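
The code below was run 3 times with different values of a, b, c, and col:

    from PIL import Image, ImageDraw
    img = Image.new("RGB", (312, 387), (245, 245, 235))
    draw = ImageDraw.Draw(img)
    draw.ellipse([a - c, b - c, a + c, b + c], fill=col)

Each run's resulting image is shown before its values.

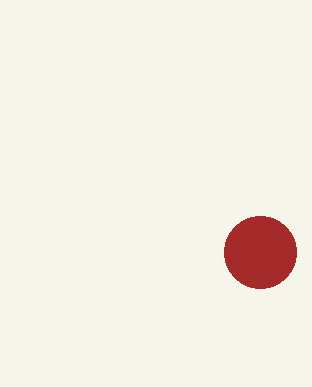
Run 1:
a = 260, b = 252, c = 36, col = 'brown'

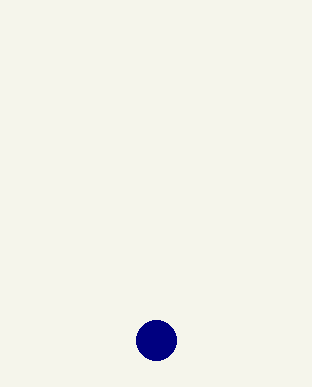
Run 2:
a = 156, b = 340, c = 20, col = 'navy'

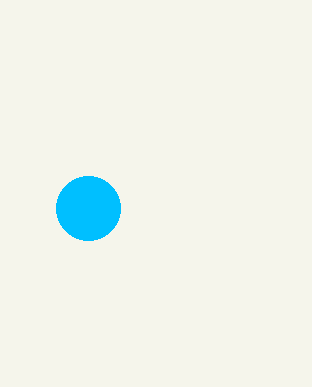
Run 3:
a = 88
b = 208
c = 32
col = 'deepskyblue'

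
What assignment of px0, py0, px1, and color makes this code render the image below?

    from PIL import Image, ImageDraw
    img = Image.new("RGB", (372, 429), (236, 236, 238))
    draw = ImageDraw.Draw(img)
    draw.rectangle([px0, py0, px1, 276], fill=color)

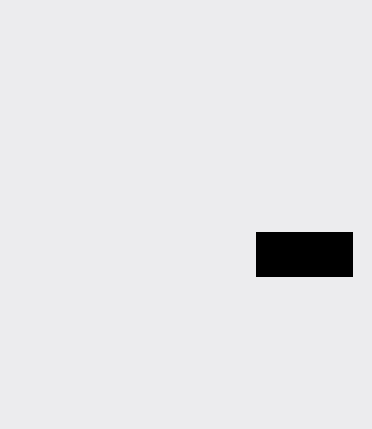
px0 = 256
py0 = 232
px1 = 352
color = 'black'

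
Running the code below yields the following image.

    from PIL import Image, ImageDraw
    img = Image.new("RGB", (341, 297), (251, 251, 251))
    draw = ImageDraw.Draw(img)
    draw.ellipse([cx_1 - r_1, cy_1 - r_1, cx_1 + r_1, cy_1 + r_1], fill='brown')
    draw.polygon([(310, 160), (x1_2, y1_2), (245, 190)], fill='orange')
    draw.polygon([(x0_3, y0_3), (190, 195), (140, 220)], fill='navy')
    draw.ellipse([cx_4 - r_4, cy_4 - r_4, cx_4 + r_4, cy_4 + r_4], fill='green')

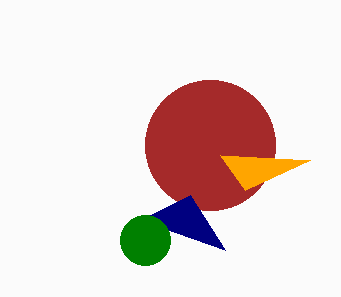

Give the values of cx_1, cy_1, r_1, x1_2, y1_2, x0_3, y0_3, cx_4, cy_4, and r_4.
cx_1 = 210
cy_1 = 145
r_1 = 65
x1_2 = 220
y1_2 = 155
x0_3 = 225
y0_3 = 250
cx_4 = 145
cy_4 = 240
r_4 = 25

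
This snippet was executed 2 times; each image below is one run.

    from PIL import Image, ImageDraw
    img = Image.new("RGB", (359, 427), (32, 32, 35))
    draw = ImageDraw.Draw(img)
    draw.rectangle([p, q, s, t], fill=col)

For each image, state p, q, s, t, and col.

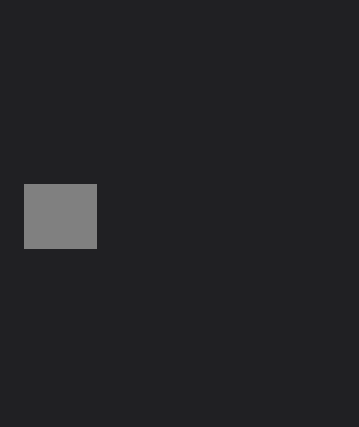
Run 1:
p = 24, q = 184, s = 96, t = 248, col = 'gray'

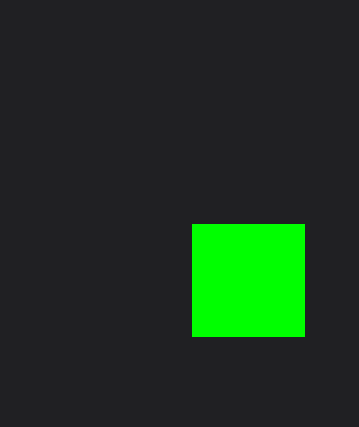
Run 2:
p = 192; q = 224; s = 304; t = 336; col = 'lime'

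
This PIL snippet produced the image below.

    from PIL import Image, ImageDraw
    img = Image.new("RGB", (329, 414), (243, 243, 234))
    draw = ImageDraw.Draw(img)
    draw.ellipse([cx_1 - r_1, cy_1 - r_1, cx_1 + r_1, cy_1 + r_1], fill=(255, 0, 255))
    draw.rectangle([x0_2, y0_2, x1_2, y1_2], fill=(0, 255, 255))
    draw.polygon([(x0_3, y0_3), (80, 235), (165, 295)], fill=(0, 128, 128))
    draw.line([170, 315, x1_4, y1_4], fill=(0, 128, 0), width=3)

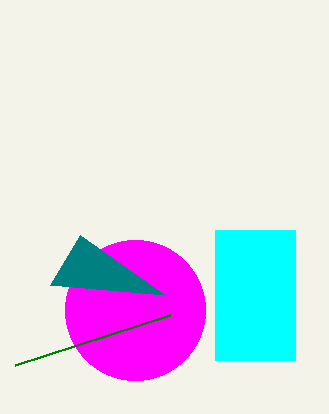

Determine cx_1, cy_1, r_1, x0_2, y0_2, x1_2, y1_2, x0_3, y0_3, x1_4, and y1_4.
cx_1 = 135
cy_1 = 310
r_1 = 70
x0_2 = 215
y0_2 = 230
x1_2 = 295
y1_2 = 360
x0_3 = 50
y0_3 = 285
x1_4 = 15
y1_4 = 365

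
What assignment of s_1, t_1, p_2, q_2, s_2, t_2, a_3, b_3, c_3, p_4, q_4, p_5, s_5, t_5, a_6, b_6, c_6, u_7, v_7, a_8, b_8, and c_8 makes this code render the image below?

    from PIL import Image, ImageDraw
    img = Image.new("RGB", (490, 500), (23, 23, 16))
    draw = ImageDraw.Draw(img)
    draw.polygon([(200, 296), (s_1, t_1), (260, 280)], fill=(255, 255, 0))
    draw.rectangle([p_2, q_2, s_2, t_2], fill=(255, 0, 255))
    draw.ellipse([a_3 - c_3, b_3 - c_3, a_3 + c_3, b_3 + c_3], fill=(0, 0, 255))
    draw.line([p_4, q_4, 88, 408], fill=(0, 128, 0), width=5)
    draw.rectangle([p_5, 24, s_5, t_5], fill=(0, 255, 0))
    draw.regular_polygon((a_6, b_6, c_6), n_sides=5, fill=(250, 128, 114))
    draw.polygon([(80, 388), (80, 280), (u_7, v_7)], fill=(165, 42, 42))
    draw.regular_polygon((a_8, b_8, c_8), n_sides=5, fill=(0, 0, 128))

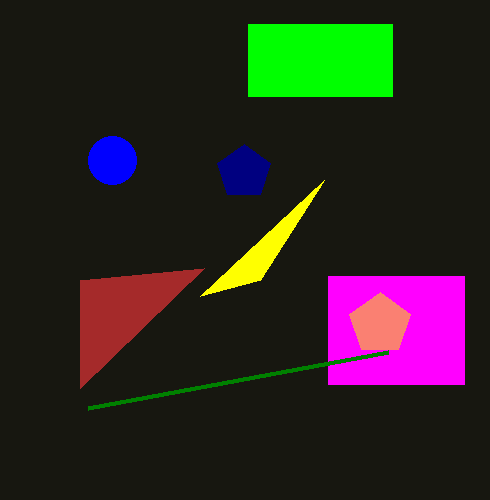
s_1 = 324, t_1 = 180, p_2 = 328, q_2 = 276, s_2 = 464, t_2 = 384, a_3 = 112, b_3 = 160, c_3 = 24, p_4 = 388, q_4 = 352, p_5 = 248, s_5 = 392, t_5 = 96, a_6 = 380, b_6 = 324, c_6 = 32, u_7 = 204, v_7 = 268, a_8 = 244, b_8 = 172, c_8 = 28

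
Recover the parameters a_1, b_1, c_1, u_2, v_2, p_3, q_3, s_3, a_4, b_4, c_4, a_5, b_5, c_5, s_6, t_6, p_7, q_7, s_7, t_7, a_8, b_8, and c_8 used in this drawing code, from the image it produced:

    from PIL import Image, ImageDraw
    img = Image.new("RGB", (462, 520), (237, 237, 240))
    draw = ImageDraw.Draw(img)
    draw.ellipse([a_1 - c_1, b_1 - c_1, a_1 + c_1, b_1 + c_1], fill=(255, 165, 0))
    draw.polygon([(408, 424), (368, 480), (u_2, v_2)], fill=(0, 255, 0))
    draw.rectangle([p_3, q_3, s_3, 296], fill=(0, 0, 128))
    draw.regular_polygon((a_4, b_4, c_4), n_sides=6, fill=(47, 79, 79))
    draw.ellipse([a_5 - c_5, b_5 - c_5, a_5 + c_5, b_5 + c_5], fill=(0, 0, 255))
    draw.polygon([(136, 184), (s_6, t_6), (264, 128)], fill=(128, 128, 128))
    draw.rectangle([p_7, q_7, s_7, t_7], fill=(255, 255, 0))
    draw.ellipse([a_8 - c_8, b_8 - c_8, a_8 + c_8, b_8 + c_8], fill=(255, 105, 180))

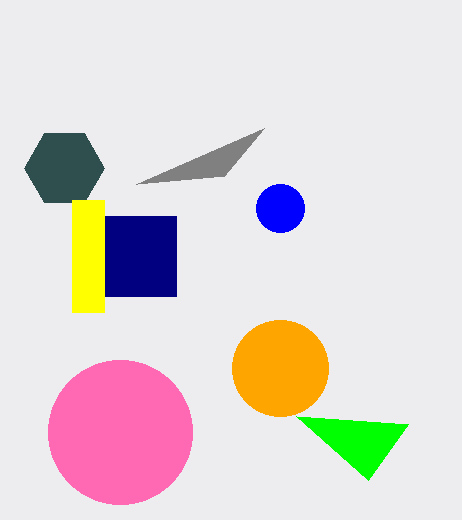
a_1 = 280, b_1 = 368, c_1 = 48, u_2 = 296, v_2 = 416, p_3 = 72, q_3 = 216, s_3 = 176, a_4 = 64, b_4 = 168, c_4 = 40, a_5 = 280, b_5 = 208, c_5 = 24, s_6 = 224, t_6 = 176, p_7 = 72, q_7 = 200, s_7 = 104, t_7 = 312, a_8 = 120, b_8 = 432, c_8 = 72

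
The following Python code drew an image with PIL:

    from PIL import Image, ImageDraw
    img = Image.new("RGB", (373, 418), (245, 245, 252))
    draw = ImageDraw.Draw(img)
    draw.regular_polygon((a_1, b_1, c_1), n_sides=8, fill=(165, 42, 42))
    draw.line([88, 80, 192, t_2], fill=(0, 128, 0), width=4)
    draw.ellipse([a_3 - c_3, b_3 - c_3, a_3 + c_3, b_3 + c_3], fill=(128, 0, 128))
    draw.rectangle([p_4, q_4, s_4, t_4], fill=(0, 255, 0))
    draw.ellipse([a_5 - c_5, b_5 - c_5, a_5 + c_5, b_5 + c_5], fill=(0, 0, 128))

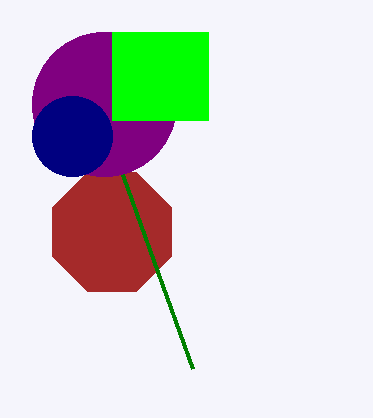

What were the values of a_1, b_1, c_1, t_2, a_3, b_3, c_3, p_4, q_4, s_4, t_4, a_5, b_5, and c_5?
a_1 = 112; b_1 = 232; c_1 = 64; t_2 = 368; a_3 = 104; b_3 = 104; c_3 = 72; p_4 = 112; q_4 = 32; s_4 = 208; t_4 = 120; a_5 = 72; b_5 = 136; c_5 = 40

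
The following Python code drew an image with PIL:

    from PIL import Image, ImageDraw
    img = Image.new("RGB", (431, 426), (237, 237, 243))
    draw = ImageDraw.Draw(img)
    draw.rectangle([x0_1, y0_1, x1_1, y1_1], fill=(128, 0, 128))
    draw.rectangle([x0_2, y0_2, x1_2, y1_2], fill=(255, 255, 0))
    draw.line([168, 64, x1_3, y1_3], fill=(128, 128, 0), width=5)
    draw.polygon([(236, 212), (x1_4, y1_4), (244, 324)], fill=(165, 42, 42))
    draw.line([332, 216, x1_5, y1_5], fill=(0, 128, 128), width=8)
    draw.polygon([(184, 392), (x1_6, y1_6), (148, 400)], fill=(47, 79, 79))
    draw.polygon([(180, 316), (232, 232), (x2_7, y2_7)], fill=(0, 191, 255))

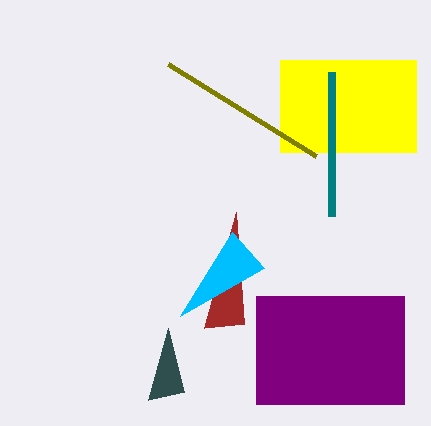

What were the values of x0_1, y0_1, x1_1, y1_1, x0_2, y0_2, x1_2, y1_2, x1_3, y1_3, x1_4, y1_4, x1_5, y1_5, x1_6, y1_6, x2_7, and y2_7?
x0_1 = 256; y0_1 = 296; x1_1 = 404; y1_1 = 404; x0_2 = 280; y0_2 = 60; x1_2 = 416; y1_2 = 152; x1_3 = 316; y1_3 = 156; x1_4 = 204; y1_4 = 328; x1_5 = 332; y1_5 = 72; x1_6 = 168; y1_6 = 328; x2_7 = 264; y2_7 = 268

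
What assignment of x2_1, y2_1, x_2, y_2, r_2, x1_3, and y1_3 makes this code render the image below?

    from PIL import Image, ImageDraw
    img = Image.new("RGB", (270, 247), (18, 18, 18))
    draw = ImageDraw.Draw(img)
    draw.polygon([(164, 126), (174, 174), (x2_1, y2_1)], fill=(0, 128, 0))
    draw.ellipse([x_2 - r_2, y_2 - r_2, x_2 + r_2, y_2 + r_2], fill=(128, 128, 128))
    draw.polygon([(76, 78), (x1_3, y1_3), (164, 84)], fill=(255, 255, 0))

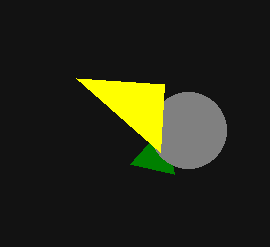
x2_1 = 130; y2_1 = 164; x_2 = 188; y_2 = 130; r_2 = 38; x1_3 = 160; y1_3 = 152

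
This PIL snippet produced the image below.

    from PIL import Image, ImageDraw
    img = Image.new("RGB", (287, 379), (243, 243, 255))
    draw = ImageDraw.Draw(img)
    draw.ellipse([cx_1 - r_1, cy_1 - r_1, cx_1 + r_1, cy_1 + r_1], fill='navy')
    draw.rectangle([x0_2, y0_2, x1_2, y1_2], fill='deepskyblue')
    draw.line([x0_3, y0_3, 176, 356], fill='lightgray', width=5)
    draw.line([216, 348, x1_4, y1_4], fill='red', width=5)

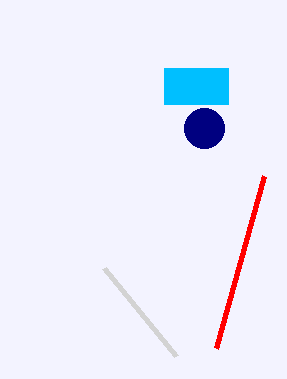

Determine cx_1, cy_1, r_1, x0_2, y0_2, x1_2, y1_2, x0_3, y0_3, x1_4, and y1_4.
cx_1 = 204; cy_1 = 128; r_1 = 20; x0_2 = 164; y0_2 = 68; x1_2 = 228; y1_2 = 104; x0_3 = 104; y0_3 = 268; x1_4 = 264; y1_4 = 176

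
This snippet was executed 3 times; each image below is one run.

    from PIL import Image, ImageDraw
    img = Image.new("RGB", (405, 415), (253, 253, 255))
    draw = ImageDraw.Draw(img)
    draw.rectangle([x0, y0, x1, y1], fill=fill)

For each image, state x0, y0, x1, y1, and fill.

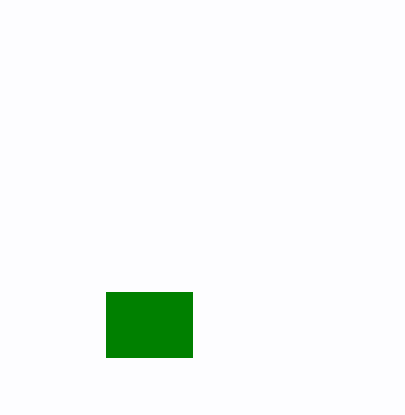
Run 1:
x0 = 106
y0 = 292
x1 = 192
y1 = 357
fill = 'green'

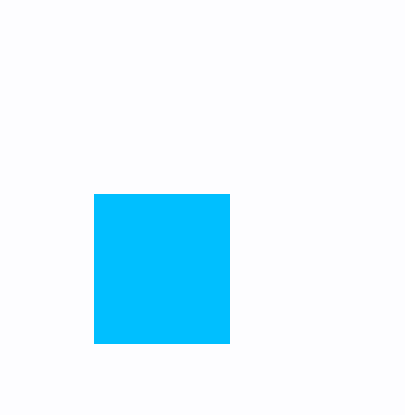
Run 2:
x0 = 94, y0 = 194, x1 = 229, y1 = 343, fill = 'deepskyblue'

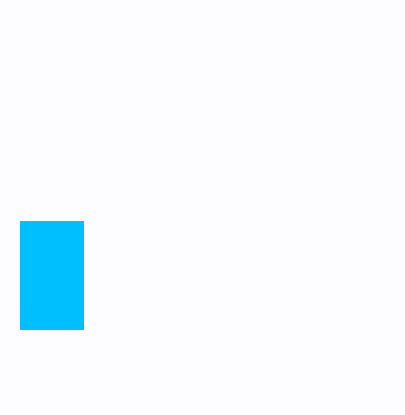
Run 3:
x0 = 20; y0 = 221; x1 = 83; y1 = 329; fill = 'deepskyblue'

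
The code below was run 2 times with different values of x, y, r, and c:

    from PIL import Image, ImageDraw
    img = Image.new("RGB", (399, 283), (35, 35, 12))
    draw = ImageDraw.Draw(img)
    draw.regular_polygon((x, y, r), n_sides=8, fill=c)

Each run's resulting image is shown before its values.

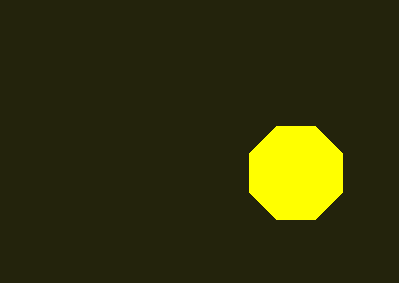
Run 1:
x = 296; y = 173; r = 50; c = 'yellow'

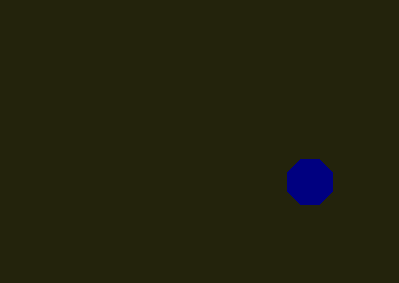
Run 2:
x = 310, y = 182, r = 24, c = 'navy'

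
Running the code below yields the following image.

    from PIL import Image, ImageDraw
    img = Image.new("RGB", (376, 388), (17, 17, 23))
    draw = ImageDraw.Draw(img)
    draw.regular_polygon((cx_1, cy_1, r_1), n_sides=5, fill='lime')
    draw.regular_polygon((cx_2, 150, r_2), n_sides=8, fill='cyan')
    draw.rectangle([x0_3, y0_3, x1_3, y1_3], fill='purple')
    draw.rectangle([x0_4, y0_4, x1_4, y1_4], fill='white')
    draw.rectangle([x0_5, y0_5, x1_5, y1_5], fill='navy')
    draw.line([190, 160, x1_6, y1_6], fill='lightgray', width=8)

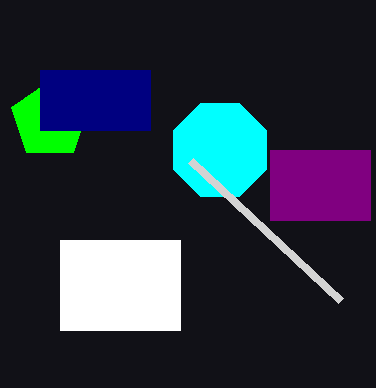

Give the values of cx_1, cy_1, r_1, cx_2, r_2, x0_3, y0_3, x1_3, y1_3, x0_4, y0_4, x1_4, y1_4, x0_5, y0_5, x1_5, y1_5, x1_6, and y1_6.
cx_1 = 50; cy_1 = 120; r_1 = 40; cx_2 = 220; r_2 = 50; x0_3 = 270; y0_3 = 150; x1_3 = 370; y1_3 = 220; x0_4 = 60; y0_4 = 240; x1_4 = 180; y1_4 = 330; x0_5 = 40; y0_5 = 70; x1_5 = 150; y1_5 = 130; x1_6 = 340; y1_6 = 300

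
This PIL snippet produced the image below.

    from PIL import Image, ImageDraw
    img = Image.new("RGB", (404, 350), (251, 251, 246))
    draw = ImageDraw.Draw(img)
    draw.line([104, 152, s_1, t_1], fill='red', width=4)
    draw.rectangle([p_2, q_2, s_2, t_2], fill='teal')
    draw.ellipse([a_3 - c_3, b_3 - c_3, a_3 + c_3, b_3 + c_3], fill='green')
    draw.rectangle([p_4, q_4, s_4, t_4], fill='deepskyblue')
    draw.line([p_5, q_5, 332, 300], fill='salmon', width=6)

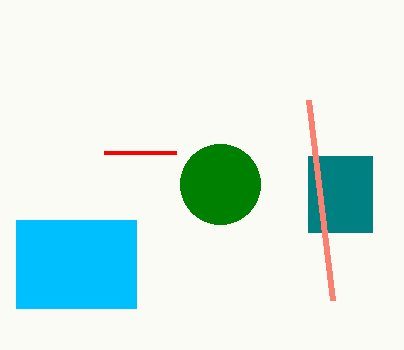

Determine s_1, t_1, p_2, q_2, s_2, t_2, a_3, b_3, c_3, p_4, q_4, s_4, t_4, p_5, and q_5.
s_1 = 176
t_1 = 152
p_2 = 308
q_2 = 156
s_2 = 372
t_2 = 232
a_3 = 220
b_3 = 184
c_3 = 40
p_4 = 16
q_4 = 220
s_4 = 136
t_4 = 308
p_5 = 308
q_5 = 100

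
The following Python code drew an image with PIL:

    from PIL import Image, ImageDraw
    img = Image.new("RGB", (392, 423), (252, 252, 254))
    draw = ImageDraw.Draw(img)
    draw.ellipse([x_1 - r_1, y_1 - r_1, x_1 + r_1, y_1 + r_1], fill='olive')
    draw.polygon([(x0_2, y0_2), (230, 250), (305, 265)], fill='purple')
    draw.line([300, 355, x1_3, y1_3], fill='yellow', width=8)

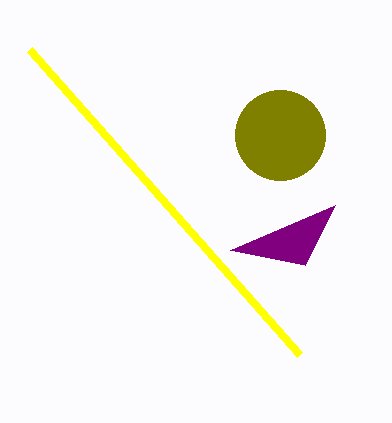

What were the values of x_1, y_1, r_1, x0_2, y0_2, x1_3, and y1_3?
x_1 = 280
y_1 = 135
r_1 = 45
x0_2 = 335
y0_2 = 205
x1_3 = 30
y1_3 = 50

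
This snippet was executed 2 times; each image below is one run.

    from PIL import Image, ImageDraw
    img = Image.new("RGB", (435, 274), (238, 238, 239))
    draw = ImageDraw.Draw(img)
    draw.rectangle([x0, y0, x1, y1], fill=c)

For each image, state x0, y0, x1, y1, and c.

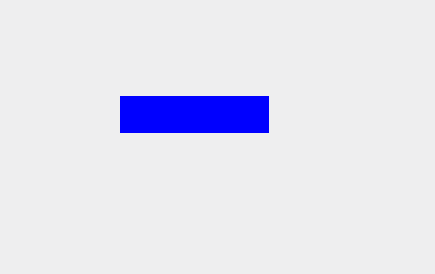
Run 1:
x0 = 120, y0 = 96, x1 = 268, y1 = 132, c = 'blue'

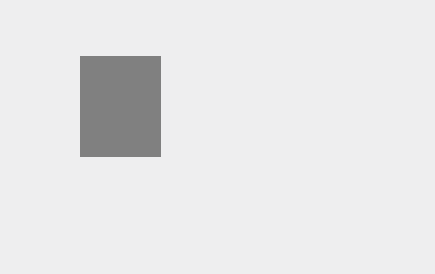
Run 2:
x0 = 80
y0 = 56
x1 = 160
y1 = 156
c = 'gray'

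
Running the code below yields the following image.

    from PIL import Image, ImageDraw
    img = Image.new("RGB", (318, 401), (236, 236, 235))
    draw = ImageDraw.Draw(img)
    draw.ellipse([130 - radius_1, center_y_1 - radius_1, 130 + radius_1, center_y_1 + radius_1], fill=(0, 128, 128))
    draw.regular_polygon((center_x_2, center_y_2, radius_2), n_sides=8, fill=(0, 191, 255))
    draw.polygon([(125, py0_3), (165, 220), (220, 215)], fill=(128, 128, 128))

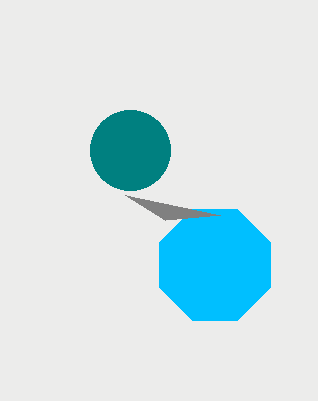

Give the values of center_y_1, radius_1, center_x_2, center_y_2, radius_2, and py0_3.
center_y_1 = 150, radius_1 = 40, center_x_2 = 215, center_y_2 = 265, radius_2 = 60, py0_3 = 195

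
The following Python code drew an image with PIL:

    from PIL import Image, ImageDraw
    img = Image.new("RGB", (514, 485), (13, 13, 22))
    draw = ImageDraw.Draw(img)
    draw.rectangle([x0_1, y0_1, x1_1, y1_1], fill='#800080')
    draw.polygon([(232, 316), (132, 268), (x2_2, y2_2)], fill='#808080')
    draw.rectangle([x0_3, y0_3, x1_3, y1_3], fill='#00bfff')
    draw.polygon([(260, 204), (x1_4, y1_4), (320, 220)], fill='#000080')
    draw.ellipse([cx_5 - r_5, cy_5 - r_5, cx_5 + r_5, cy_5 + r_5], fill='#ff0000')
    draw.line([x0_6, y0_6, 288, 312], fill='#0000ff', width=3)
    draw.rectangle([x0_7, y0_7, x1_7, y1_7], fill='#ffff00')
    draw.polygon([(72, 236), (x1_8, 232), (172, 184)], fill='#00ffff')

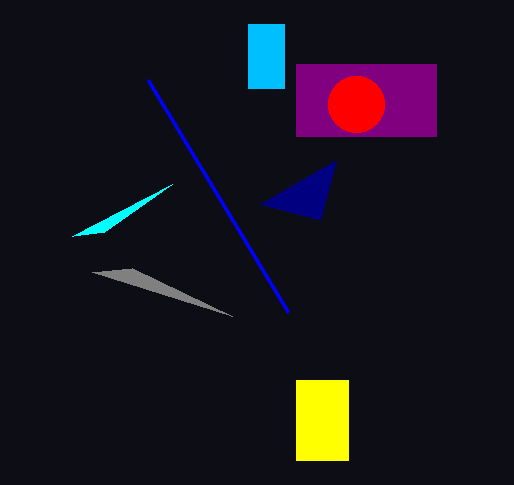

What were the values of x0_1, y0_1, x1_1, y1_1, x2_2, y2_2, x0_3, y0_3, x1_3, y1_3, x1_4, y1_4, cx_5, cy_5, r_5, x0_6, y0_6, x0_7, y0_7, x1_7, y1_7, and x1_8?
x0_1 = 296
y0_1 = 64
x1_1 = 436
y1_1 = 136
x2_2 = 92
y2_2 = 272
x0_3 = 248
y0_3 = 24
x1_3 = 284
y1_3 = 88
x1_4 = 336
y1_4 = 160
cx_5 = 356
cy_5 = 104
r_5 = 28
x0_6 = 148
y0_6 = 80
x0_7 = 296
y0_7 = 380
x1_7 = 348
y1_7 = 460
x1_8 = 104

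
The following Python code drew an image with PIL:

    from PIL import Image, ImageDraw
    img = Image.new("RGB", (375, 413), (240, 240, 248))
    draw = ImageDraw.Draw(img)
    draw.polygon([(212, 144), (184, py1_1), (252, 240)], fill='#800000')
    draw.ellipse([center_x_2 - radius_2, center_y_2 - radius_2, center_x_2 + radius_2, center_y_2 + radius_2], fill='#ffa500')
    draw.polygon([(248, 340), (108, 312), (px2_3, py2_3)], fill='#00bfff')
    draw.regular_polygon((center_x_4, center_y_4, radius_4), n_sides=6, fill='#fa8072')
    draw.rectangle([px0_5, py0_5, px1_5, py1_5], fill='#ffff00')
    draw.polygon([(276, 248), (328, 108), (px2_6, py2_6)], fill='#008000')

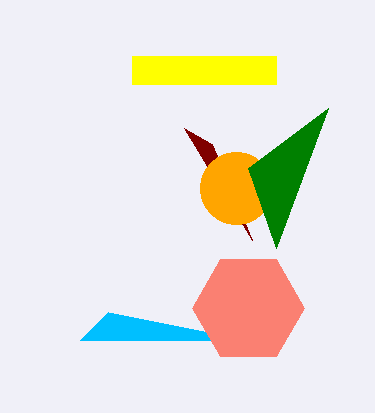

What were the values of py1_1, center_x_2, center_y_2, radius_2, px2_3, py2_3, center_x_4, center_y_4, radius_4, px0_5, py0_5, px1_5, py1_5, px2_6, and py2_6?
py1_1 = 128, center_x_2 = 236, center_y_2 = 188, radius_2 = 36, px2_3 = 80, py2_3 = 340, center_x_4 = 248, center_y_4 = 308, radius_4 = 56, px0_5 = 132, py0_5 = 56, px1_5 = 276, py1_5 = 84, px2_6 = 248, py2_6 = 168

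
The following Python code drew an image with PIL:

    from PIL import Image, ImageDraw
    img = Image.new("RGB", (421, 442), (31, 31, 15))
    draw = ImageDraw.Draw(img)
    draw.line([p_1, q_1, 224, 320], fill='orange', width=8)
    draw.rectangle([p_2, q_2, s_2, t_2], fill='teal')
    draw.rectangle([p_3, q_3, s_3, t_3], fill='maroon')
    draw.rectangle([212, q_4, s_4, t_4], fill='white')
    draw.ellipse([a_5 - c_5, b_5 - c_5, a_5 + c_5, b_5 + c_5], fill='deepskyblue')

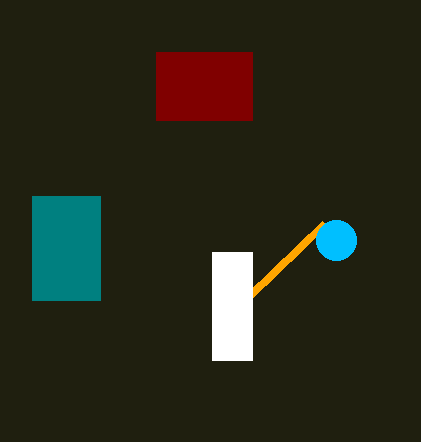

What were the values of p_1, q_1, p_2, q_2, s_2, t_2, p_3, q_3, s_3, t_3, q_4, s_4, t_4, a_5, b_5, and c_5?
p_1 = 324, q_1 = 224, p_2 = 32, q_2 = 196, s_2 = 100, t_2 = 300, p_3 = 156, q_3 = 52, s_3 = 252, t_3 = 120, q_4 = 252, s_4 = 252, t_4 = 360, a_5 = 336, b_5 = 240, c_5 = 20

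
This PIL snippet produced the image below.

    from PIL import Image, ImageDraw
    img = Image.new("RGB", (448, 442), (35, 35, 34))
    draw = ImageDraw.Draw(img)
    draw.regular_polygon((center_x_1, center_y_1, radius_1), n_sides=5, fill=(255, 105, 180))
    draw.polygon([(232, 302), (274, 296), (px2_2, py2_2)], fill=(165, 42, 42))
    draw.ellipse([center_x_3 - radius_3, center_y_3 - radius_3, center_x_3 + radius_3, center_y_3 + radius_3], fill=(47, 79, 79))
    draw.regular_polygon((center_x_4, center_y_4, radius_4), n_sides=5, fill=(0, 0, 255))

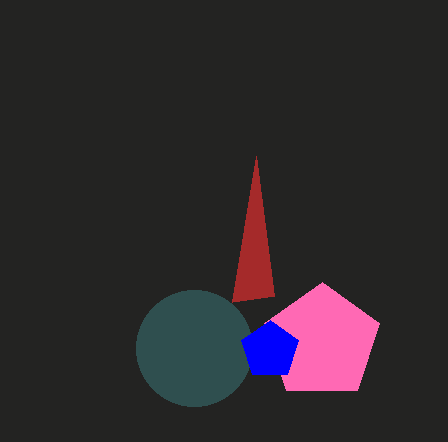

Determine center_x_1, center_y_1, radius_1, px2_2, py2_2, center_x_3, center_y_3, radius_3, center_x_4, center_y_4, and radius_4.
center_x_1 = 322, center_y_1 = 342, radius_1 = 60, px2_2 = 256, py2_2 = 156, center_x_3 = 194, center_y_3 = 348, radius_3 = 58, center_x_4 = 270, center_y_4 = 350, radius_4 = 30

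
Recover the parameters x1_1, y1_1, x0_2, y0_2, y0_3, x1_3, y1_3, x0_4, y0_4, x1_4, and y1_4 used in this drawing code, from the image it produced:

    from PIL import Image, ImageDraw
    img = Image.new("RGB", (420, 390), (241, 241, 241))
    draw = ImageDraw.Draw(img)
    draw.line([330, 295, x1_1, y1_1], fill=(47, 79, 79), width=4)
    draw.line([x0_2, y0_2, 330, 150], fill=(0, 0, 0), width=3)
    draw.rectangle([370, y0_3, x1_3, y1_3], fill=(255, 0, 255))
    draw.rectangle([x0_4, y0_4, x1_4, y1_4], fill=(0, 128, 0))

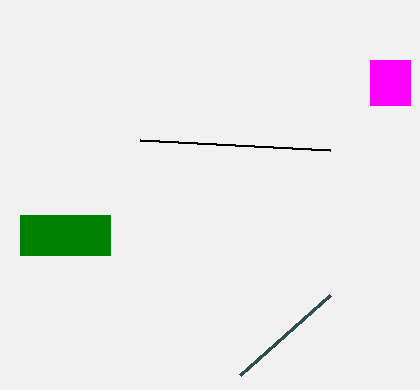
x1_1 = 240
y1_1 = 375
x0_2 = 140
y0_2 = 140
y0_3 = 60
x1_3 = 410
y1_3 = 105
x0_4 = 20
y0_4 = 215
x1_4 = 110
y1_4 = 255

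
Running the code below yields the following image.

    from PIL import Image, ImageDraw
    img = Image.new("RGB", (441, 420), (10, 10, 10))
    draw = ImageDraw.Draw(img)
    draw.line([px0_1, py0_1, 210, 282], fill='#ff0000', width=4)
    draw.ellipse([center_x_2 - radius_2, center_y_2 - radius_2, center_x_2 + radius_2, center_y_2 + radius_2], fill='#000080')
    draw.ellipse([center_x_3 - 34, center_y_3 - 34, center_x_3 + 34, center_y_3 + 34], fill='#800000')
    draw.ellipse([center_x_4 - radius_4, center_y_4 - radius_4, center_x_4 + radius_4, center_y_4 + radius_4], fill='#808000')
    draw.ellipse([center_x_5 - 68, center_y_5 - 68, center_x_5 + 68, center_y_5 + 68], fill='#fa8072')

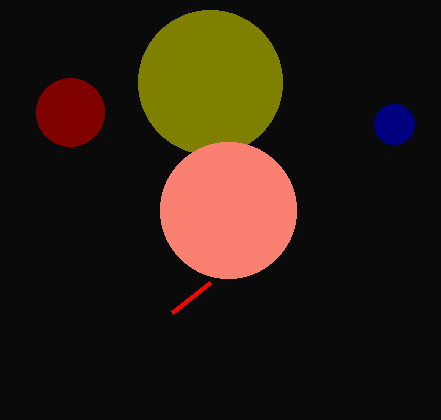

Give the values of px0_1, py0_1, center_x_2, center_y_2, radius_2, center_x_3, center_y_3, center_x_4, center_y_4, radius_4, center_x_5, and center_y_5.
px0_1 = 172
py0_1 = 312
center_x_2 = 394
center_y_2 = 124
radius_2 = 20
center_x_3 = 70
center_y_3 = 112
center_x_4 = 210
center_y_4 = 82
radius_4 = 72
center_x_5 = 228
center_y_5 = 210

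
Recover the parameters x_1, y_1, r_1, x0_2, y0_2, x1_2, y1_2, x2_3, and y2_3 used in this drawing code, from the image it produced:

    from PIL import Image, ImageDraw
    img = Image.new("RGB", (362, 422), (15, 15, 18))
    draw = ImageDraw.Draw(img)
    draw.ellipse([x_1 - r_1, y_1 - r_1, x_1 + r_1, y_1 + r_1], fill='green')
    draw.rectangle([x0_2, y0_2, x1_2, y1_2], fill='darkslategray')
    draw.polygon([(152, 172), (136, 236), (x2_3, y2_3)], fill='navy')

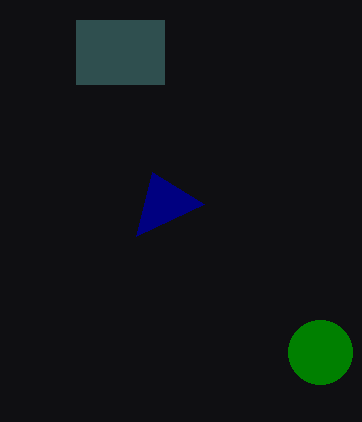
x_1 = 320, y_1 = 352, r_1 = 32, x0_2 = 76, y0_2 = 20, x1_2 = 164, y1_2 = 84, x2_3 = 204, y2_3 = 204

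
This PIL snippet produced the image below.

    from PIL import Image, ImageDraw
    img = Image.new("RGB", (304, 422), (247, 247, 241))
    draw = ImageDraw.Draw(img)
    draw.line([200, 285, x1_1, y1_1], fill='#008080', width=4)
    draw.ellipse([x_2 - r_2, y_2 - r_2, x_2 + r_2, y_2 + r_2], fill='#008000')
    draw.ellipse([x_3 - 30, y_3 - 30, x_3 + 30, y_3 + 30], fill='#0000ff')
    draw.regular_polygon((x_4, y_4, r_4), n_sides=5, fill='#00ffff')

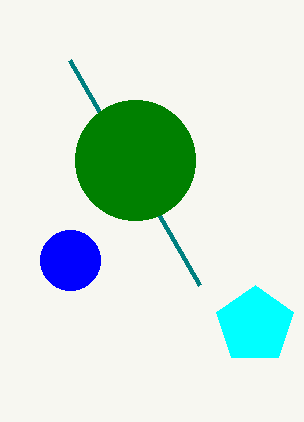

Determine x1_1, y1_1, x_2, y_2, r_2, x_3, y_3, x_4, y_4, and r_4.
x1_1 = 70
y1_1 = 60
x_2 = 135
y_2 = 160
r_2 = 60
x_3 = 70
y_3 = 260
x_4 = 255
y_4 = 325
r_4 = 40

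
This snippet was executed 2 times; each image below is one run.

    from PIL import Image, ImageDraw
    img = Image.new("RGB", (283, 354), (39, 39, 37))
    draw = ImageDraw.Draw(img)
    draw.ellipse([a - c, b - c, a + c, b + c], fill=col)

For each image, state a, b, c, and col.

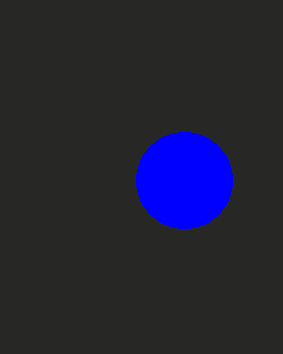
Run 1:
a = 184; b = 180; c = 48; col = 'blue'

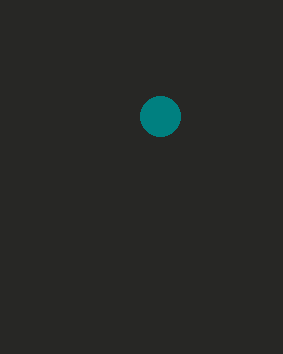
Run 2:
a = 160, b = 116, c = 20, col = 'teal'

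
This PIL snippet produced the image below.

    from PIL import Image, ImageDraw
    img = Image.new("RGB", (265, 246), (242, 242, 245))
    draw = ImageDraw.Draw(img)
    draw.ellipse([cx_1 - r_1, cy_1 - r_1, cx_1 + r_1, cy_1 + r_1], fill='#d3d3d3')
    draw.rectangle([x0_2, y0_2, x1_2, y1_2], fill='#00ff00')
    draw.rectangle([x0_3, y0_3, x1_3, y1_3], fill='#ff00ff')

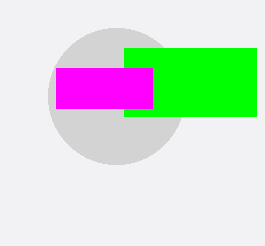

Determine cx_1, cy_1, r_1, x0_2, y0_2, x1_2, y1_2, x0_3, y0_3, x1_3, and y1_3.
cx_1 = 116; cy_1 = 96; r_1 = 68; x0_2 = 124; y0_2 = 48; x1_2 = 256; y1_2 = 116; x0_3 = 56; y0_3 = 68; x1_3 = 152; y1_3 = 108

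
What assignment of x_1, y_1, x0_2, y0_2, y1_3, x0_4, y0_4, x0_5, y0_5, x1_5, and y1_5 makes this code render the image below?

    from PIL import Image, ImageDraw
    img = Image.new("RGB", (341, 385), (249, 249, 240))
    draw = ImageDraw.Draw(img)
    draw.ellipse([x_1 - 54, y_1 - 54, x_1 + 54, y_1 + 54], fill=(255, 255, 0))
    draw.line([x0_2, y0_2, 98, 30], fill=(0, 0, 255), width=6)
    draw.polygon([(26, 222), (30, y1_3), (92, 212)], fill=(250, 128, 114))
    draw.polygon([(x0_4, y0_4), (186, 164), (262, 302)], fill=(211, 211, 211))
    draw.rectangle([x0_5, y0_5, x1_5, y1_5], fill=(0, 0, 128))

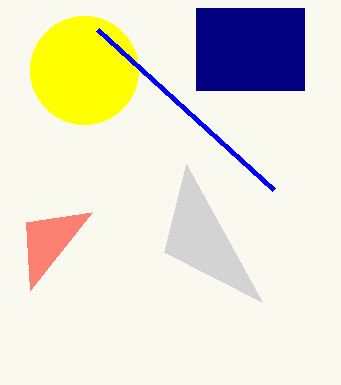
x_1 = 84; y_1 = 70; x0_2 = 274; y0_2 = 190; y1_3 = 290; x0_4 = 164; y0_4 = 252; x0_5 = 196; y0_5 = 8; x1_5 = 304; y1_5 = 90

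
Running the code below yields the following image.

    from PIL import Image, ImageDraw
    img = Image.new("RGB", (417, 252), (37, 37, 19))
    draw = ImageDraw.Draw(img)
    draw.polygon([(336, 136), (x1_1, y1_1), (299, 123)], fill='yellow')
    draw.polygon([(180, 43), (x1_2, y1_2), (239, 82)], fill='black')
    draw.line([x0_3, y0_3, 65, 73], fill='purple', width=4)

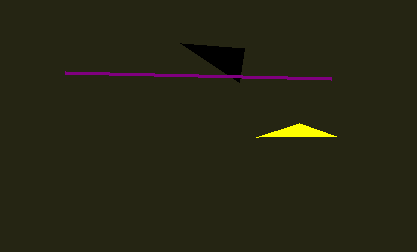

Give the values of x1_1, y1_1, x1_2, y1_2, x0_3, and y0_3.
x1_1 = 256
y1_1 = 137
x1_2 = 244
y1_2 = 48
x0_3 = 331
y0_3 = 79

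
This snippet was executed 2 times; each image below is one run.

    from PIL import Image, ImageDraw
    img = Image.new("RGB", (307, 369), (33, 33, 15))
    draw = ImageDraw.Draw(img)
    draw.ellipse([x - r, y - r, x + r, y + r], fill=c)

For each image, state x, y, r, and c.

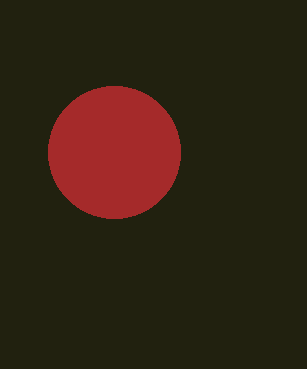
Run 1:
x = 114; y = 152; r = 66; c = 'brown'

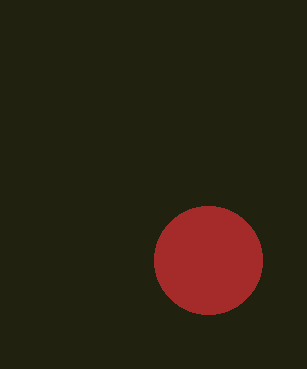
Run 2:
x = 208; y = 260; r = 54; c = 'brown'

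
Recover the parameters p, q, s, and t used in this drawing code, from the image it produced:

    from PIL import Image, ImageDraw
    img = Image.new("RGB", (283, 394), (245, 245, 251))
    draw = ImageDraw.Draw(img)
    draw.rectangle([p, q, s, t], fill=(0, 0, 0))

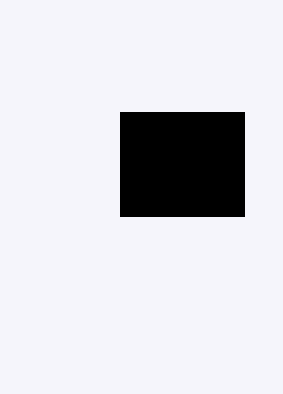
p = 120
q = 112
s = 244
t = 216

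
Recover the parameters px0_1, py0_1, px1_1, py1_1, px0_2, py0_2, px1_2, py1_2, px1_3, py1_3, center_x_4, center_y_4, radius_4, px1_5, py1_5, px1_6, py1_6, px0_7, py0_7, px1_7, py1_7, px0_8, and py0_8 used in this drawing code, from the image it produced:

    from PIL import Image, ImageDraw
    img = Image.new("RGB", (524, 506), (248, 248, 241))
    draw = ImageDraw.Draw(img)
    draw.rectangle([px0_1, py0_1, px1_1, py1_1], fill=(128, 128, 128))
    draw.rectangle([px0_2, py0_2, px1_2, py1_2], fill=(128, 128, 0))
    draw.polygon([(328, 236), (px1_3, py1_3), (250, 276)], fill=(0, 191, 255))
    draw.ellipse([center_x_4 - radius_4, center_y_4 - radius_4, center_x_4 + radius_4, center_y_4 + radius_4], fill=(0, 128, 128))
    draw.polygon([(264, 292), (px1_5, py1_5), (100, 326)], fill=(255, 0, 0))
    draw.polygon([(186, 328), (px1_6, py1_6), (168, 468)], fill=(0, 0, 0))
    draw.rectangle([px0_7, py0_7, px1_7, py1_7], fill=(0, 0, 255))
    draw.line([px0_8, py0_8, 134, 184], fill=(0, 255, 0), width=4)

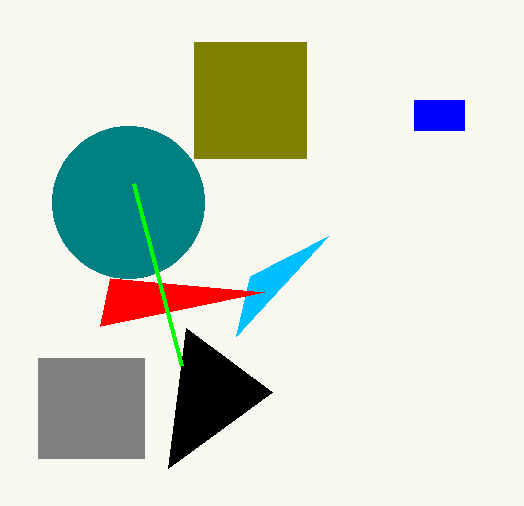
px0_1 = 38; py0_1 = 358; px1_1 = 144; py1_1 = 458; px0_2 = 194; py0_2 = 42; px1_2 = 306; py1_2 = 158; px1_3 = 236; py1_3 = 336; center_x_4 = 128; center_y_4 = 202; radius_4 = 76; px1_5 = 110; py1_5 = 278; px1_6 = 272; py1_6 = 392; px0_7 = 414; py0_7 = 100; px1_7 = 464; py1_7 = 130; px0_8 = 182; py0_8 = 366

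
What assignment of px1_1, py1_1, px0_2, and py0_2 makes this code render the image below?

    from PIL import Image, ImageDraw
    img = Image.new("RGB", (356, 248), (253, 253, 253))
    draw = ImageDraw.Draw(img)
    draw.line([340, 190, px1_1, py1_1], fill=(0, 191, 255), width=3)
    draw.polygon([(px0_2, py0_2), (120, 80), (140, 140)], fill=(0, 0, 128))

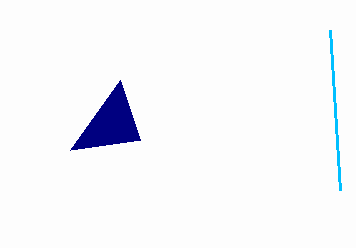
px1_1 = 330, py1_1 = 30, px0_2 = 70, py0_2 = 150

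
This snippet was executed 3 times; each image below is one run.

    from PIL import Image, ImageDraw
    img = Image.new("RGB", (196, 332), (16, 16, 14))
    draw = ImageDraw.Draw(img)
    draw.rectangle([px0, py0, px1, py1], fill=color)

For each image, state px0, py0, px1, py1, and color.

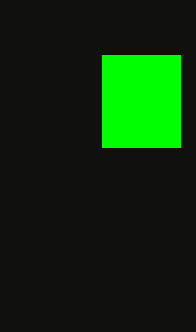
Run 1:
px0 = 102
py0 = 55
px1 = 180
py1 = 147
color = 'lime'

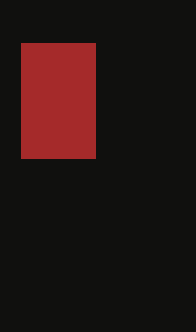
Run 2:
px0 = 21
py0 = 43
px1 = 95
py1 = 158
color = 'brown'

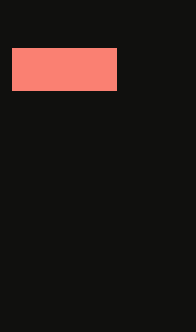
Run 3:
px0 = 12
py0 = 48
px1 = 116
py1 = 90
color = 'salmon'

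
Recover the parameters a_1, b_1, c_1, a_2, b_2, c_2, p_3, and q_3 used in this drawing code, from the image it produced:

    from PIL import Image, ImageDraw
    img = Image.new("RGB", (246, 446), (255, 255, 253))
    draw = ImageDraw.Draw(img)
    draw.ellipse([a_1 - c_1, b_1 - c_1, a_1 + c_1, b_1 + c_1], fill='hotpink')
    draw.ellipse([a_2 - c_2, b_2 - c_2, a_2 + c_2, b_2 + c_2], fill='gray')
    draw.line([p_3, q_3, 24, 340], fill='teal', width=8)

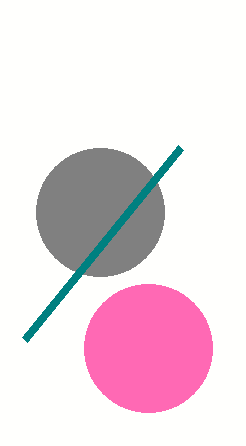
a_1 = 148
b_1 = 348
c_1 = 64
a_2 = 100
b_2 = 212
c_2 = 64
p_3 = 180
q_3 = 148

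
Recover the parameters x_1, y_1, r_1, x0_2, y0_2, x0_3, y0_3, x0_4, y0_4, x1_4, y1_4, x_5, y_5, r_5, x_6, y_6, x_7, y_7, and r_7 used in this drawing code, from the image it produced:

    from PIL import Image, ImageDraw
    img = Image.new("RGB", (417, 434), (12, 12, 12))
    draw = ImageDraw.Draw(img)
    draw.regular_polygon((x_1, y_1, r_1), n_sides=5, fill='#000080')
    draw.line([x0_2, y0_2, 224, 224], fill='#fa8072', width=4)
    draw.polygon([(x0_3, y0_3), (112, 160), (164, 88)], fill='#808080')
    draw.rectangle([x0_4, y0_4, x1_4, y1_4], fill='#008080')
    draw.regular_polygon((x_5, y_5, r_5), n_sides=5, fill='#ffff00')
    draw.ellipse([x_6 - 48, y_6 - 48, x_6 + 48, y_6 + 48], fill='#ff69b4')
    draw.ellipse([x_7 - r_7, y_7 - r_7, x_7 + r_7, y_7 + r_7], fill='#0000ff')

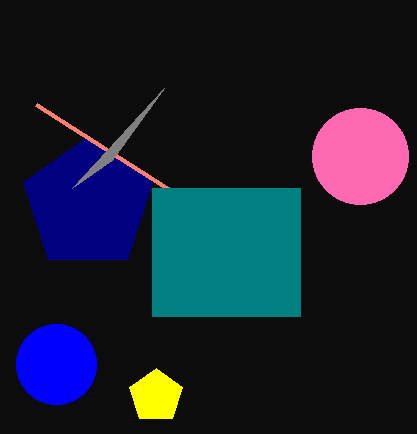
x_1 = 88
y_1 = 204
r_1 = 68
x0_2 = 36
y0_2 = 104
x0_3 = 72
y0_3 = 188
x0_4 = 152
y0_4 = 188
x1_4 = 300
y1_4 = 316
x_5 = 156
y_5 = 396
r_5 = 28
x_6 = 360
y_6 = 156
x_7 = 56
y_7 = 364
r_7 = 40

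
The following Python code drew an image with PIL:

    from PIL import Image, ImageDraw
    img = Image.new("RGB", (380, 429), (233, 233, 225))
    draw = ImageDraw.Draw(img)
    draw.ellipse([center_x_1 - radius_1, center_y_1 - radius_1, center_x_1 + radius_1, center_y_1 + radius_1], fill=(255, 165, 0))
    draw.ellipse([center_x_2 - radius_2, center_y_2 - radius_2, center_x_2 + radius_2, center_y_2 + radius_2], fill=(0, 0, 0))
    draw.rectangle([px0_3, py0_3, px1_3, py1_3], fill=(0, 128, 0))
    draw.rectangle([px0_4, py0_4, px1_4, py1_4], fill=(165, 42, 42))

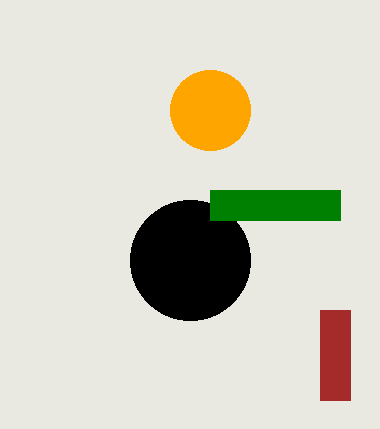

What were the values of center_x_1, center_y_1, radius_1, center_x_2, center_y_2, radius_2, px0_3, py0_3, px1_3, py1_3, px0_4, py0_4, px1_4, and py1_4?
center_x_1 = 210, center_y_1 = 110, radius_1 = 40, center_x_2 = 190, center_y_2 = 260, radius_2 = 60, px0_3 = 210, py0_3 = 190, px1_3 = 340, py1_3 = 220, px0_4 = 320, py0_4 = 310, px1_4 = 350, py1_4 = 400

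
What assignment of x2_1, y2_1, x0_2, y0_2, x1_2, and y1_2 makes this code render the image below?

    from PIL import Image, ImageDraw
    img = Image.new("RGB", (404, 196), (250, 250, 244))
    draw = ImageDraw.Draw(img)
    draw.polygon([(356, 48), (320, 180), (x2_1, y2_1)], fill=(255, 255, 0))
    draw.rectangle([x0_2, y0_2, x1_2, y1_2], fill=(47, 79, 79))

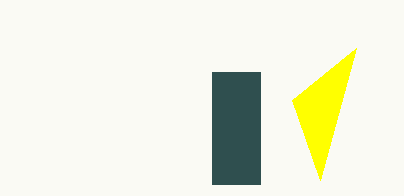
x2_1 = 292
y2_1 = 100
x0_2 = 212
y0_2 = 72
x1_2 = 260
y1_2 = 184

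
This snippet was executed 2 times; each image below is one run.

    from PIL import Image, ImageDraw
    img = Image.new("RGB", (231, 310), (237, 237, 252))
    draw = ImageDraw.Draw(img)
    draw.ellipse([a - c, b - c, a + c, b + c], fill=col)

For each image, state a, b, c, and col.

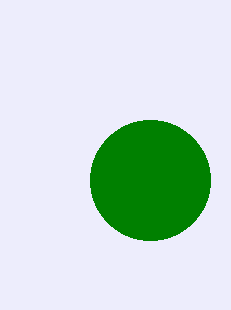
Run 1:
a = 150; b = 180; c = 60; col = 'green'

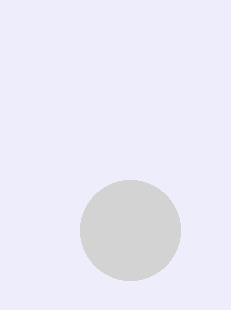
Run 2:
a = 130; b = 230; c = 50; col = 'lightgray'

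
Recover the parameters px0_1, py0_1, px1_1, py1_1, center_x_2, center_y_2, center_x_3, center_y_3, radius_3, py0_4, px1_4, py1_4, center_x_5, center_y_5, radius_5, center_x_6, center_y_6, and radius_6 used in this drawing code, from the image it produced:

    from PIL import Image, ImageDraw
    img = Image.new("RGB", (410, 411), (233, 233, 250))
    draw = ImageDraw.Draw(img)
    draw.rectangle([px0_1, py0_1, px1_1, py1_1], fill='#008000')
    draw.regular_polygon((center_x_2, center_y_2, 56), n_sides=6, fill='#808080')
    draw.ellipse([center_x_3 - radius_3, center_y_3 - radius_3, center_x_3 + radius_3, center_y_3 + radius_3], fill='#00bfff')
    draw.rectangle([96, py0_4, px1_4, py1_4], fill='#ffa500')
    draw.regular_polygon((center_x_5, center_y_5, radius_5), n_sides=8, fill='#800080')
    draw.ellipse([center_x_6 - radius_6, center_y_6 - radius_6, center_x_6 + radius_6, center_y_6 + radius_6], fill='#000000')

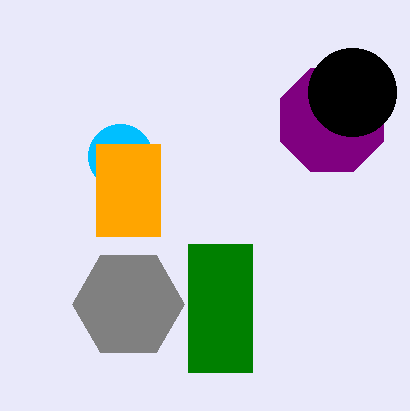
px0_1 = 188, py0_1 = 244, px1_1 = 252, py1_1 = 372, center_x_2 = 128, center_y_2 = 304, center_x_3 = 120, center_y_3 = 156, radius_3 = 32, py0_4 = 144, px1_4 = 160, py1_4 = 236, center_x_5 = 332, center_y_5 = 120, radius_5 = 56, center_x_6 = 352, center_y_6 = 92, radius_6 = 44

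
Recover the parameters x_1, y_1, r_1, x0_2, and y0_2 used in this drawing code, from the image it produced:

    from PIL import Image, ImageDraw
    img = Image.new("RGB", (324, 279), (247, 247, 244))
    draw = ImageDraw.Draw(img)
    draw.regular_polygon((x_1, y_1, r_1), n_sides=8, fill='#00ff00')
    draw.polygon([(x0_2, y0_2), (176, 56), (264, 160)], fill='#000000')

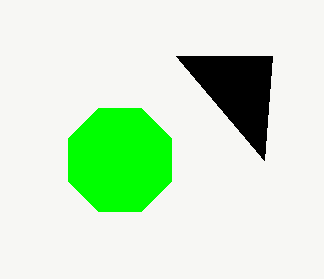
x_1 = 120, y_1 = 160, r_1 = 56, x0_2 = 272, y0_2 = 56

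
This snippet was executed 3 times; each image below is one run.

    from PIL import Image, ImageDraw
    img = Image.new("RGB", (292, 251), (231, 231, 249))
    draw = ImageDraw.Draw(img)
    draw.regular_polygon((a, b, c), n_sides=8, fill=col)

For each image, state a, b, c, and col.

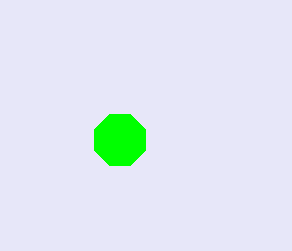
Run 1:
a = 120
b = 140
c = 28
col = 'lime'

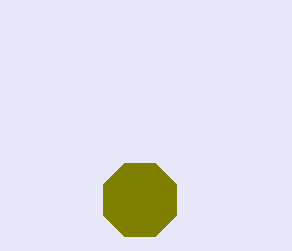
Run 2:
a = 140, b = 200, c = 40, col = 'olive'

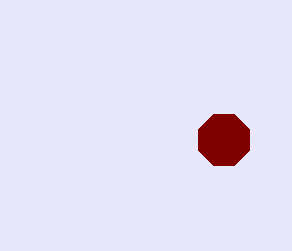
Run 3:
a = 224
b = 140
c = 28
col = 'maroon'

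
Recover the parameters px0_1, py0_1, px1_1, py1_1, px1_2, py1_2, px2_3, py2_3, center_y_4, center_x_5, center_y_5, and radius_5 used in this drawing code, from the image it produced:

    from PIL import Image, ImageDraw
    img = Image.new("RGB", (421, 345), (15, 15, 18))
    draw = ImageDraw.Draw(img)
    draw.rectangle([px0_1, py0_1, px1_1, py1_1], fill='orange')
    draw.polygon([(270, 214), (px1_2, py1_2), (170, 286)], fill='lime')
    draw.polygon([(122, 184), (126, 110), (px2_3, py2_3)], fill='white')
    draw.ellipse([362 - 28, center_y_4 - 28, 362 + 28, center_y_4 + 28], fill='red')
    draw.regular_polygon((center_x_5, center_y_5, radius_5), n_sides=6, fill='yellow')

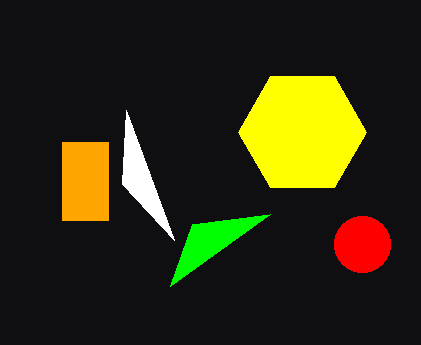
px0_1 = 62; py0_1 = 142; px1_1 = 108; py1_1 = 220; px1_2 = 192; py1_2 = 224; px2_3 = 174; py2_3 = 240; center_y_4 = 244; center_x_5 = 302; center_y_5 = 132; radius_5 = 64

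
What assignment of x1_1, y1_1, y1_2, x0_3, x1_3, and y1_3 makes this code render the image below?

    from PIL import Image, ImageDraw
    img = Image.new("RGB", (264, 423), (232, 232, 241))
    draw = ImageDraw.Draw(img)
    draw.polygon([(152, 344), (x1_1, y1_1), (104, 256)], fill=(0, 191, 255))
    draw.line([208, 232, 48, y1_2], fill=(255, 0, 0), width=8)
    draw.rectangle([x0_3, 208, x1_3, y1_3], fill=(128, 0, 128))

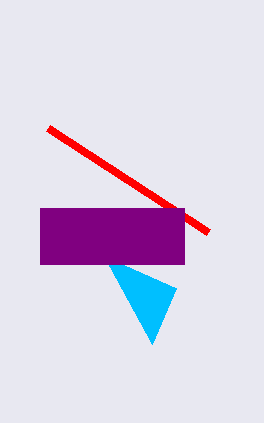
x1_1 = 176
y1_1 = 288
y1_2 = 128
x0_3 = 40
x1_3 = 184
y1_3 = 264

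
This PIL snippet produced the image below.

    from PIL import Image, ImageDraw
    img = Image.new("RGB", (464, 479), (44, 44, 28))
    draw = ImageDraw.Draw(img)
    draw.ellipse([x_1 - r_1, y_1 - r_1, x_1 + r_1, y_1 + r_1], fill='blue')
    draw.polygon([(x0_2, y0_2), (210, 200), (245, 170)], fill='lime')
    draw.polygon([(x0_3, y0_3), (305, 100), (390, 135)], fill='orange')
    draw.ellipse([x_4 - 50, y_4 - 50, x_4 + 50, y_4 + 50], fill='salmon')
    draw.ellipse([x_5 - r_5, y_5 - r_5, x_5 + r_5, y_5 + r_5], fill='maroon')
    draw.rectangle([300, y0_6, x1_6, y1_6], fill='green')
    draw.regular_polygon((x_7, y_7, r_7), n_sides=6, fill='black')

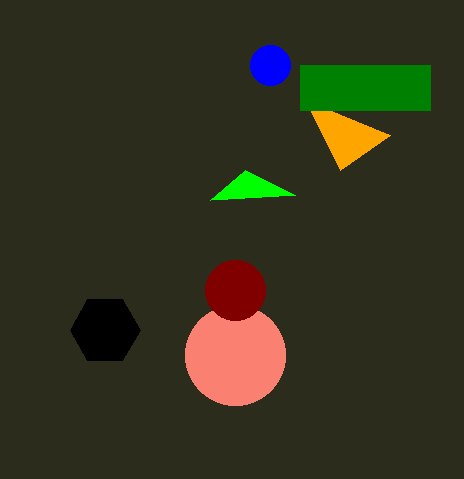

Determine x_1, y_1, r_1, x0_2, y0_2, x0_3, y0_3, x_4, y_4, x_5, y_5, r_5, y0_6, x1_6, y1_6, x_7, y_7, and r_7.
x_1 = 270; y_1 = 65; r_1 = 20; x0_2 = 295; y0_2 = 195; x0_3 = 340; y0_3 = 170; x_4 = 235; y_4 = 355; x_5 = 235; y_5 = 290; r_5 = 30; y0_6 = 65; x1_6 = 430; y1_6 = 110; x_7 = 105; y_7 = 330; r_7 = 35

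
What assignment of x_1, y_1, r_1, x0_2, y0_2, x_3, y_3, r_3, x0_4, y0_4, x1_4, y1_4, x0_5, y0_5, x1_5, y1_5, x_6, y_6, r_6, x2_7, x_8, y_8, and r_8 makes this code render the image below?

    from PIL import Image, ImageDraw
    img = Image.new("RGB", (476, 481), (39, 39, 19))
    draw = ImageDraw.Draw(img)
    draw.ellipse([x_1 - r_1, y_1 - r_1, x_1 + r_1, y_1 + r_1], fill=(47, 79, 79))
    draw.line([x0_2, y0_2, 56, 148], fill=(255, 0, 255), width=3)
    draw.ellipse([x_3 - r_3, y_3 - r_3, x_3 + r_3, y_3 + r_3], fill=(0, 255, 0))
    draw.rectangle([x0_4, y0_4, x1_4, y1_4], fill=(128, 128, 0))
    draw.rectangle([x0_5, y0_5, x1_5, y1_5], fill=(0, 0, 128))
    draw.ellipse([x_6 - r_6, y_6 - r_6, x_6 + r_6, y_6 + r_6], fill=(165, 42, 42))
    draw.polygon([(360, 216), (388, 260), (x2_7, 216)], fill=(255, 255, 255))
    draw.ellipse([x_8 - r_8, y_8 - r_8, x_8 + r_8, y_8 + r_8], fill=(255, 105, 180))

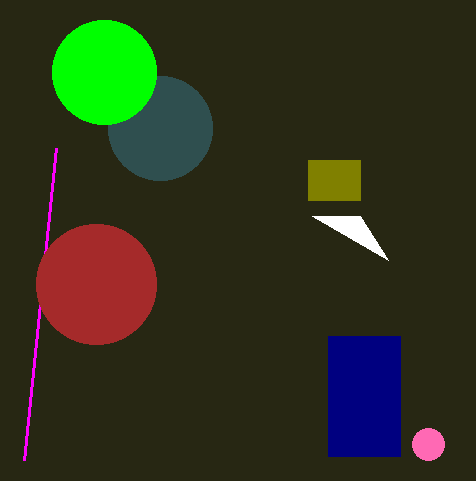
x_1 = 160
y_1 = 128
r_1 = 52
x0_2 = 24
y0_2 = 460
x_3 = 104
y_3 = 72
r_3 = 52
x0_4 = 308
y0_4 = 160
x1_4 = 360
y1_4 = 200
x0_5 = 328
y0_5 = 336
x1_5 = 400
y1_5 = 456
x_6 = 96
y_6 = 284
r_6 = 60
x2_7 = 312
x_8 = 428
y_8 = 444
r_8 = 16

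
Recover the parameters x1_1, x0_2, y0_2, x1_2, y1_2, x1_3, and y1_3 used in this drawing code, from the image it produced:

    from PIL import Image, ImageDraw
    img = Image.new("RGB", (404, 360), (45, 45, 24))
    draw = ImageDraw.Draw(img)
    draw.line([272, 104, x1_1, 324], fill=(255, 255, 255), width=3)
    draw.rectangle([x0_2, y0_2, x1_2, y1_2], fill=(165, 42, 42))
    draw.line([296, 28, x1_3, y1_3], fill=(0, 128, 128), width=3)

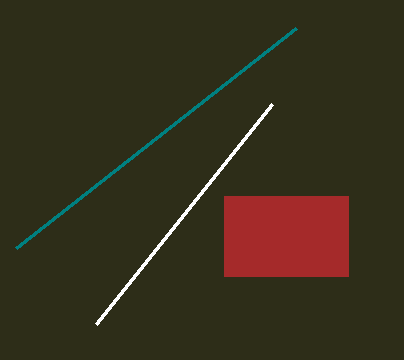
x1_1 = 96, x0_2 = 224, y0_2 = 196, x1_2 = 348, y1_2 = 276, x1_3 = 16, y1_3 = 248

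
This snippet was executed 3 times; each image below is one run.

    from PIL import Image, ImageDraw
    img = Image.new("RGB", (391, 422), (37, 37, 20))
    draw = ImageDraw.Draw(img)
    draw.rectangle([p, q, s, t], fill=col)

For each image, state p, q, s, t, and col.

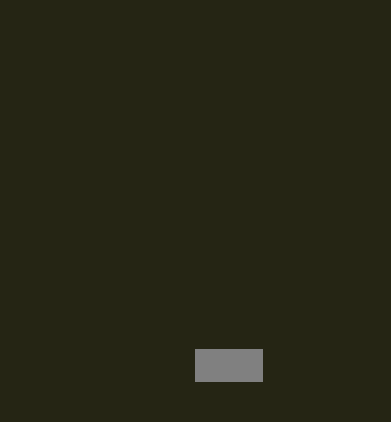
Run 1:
p = 195
q = 349
s = 262
t = 381
col = 'gray'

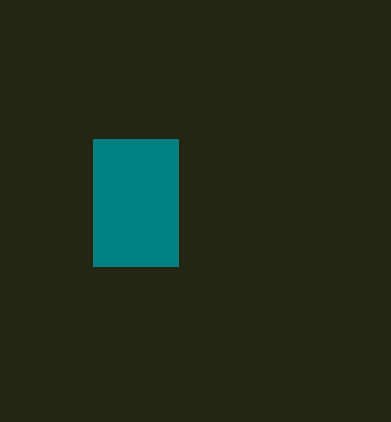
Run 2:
p = 93
q = 139
s = 178
t = 266
col = 'teal'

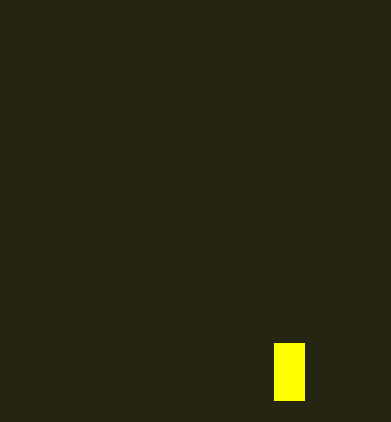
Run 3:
p = 274; q = 343; s = 304; t = 400; col = 'yellow'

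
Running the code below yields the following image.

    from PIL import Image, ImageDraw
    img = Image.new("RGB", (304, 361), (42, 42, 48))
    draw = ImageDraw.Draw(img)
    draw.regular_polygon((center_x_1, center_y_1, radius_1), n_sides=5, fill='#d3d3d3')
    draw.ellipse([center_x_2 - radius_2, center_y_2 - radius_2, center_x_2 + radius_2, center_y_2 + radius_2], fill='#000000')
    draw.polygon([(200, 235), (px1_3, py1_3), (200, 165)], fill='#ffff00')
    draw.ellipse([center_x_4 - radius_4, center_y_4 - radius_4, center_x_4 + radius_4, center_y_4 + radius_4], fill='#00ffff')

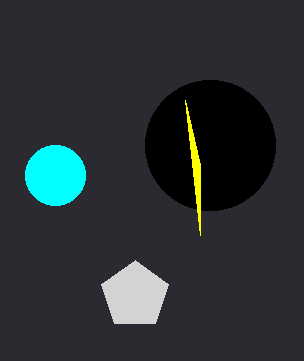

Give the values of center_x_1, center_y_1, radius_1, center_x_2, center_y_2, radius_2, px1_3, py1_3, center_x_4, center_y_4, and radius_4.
center_x_1 = 135, center_y_1 = 295, radius_1 = 35, center_x_2 = 210, center_y_2 = 145, radius_2 = 65, px1_3 = 185, py1_3 = 100, center_x_4 = 55, center_y_4 = 175, radius_4 = 30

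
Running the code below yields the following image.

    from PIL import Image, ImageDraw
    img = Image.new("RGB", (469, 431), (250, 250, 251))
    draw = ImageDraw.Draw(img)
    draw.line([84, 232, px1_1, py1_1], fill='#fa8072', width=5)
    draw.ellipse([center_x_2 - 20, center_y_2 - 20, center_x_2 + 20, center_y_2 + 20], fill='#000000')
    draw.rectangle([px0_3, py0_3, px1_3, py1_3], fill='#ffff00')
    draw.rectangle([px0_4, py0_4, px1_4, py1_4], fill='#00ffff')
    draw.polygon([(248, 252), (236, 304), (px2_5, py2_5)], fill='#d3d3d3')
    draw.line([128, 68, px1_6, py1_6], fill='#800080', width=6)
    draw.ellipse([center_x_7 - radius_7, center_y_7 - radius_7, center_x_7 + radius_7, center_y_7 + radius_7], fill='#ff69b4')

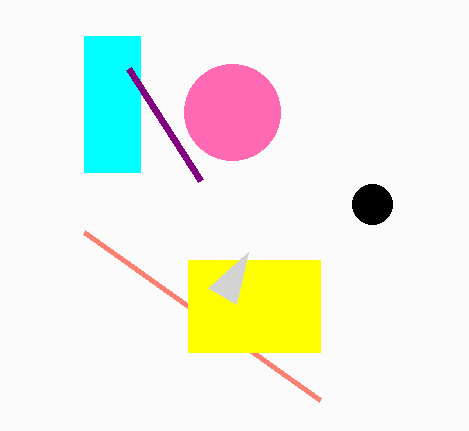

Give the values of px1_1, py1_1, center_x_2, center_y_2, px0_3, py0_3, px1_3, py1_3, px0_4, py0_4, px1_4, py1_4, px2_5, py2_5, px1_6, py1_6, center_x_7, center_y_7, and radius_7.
px1_1 = 320
py1_1 = 400
center_x_2 = 372
center_y_2 = 204
px0_3 = 188
py0_3 = 260
px1_3 = 320
py1_3 = 352
px0_4 = 84
py0_4 = 36
px1_4 = 140
py1_4 = 172
px2_5 = 208
py2_5 = 288
px1_6 = 200
py1_6 = 180
center_x_7 = 232
center_y_7 = 112
radius_7 = 48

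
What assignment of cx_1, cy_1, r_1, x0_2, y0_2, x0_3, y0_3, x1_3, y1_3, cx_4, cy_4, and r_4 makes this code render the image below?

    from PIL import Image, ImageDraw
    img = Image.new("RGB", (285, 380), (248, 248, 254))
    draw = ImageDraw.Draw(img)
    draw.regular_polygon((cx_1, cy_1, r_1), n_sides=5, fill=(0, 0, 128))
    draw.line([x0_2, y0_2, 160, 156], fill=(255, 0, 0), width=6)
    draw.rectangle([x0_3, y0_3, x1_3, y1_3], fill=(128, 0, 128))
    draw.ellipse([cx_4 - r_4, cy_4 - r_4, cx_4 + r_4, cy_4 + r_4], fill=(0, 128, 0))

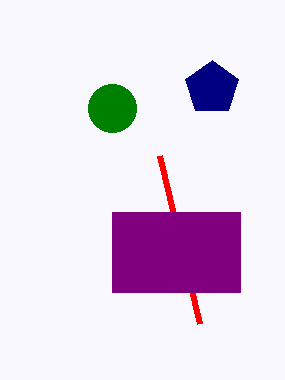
cx_1 = 212, cy_1 = 88, r_1 = 28, x0_2 = 200, y0_2 = 324, x0_3 = 112, y0_3 = 212, x1_3 = 240, y1_3 = 292, cx_4 = 112, cy_4 = 108, r_4 = 24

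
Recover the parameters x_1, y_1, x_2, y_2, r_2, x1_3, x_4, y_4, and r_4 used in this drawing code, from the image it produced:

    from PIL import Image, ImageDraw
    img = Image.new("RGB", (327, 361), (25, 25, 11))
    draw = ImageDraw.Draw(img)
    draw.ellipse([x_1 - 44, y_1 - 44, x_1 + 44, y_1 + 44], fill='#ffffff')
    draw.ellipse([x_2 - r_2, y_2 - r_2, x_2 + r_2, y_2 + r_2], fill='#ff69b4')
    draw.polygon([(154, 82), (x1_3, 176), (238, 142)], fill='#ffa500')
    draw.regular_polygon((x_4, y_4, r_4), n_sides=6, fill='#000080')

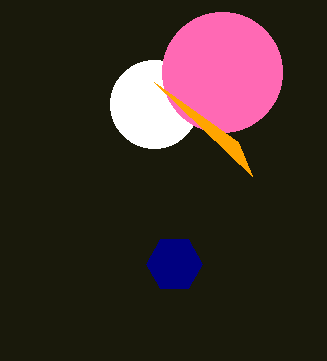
x_1 = 154
y_1 = 104
x_2 = 222
y_2 = 72
r_2 = 60
x1_3 = 252
x_4 = 174
y_4 = 264
r_4 = 28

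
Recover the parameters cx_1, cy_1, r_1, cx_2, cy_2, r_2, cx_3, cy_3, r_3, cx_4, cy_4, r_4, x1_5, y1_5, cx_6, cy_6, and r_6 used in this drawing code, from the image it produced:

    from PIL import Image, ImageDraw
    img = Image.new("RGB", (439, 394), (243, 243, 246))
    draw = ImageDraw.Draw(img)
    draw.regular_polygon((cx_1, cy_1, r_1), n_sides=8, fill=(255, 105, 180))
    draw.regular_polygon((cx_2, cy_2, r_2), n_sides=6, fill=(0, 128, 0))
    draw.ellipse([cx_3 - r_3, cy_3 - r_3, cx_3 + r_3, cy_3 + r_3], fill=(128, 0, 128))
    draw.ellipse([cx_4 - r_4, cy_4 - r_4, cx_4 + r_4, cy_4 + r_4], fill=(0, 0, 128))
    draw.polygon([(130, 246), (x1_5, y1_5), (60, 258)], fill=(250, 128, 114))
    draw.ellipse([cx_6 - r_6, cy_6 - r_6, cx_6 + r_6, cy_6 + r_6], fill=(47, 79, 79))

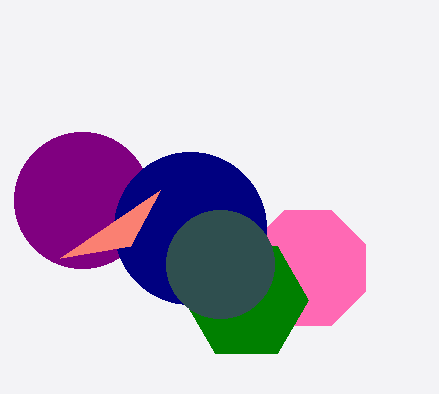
cx_1 = 308
cy_1 = 268
r_1 = 62
cx_2 = 246
cy_2 = 300
r_2 = 62
cx_3 = 82
cy_3 = 200
r_3 = 68
cx_4 = 190
cy_4 = 228
r_4 = 76
x1_5 = 160
y1_5 = 190
cx_6 = 220
cy_6 = 264
r_6 = 54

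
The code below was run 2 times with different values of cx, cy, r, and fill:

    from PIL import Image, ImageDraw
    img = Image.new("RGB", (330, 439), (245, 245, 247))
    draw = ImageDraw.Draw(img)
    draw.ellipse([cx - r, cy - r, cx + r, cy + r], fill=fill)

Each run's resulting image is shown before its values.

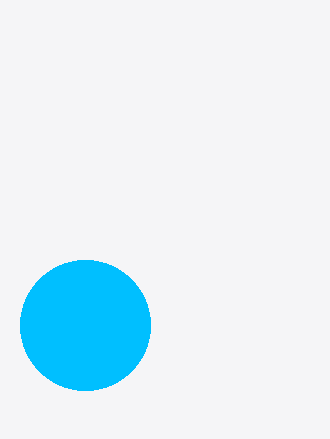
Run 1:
cx = 85; cy = 325; r = 65; fill = 'deepskyblue'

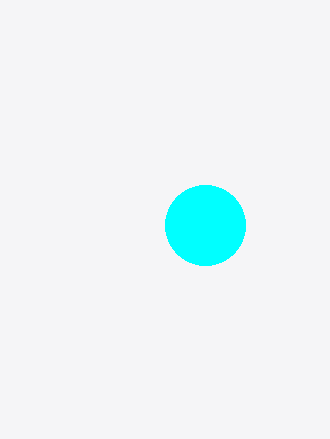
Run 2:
cx = 205; cy = 225; r = 40; fill = 'cyan'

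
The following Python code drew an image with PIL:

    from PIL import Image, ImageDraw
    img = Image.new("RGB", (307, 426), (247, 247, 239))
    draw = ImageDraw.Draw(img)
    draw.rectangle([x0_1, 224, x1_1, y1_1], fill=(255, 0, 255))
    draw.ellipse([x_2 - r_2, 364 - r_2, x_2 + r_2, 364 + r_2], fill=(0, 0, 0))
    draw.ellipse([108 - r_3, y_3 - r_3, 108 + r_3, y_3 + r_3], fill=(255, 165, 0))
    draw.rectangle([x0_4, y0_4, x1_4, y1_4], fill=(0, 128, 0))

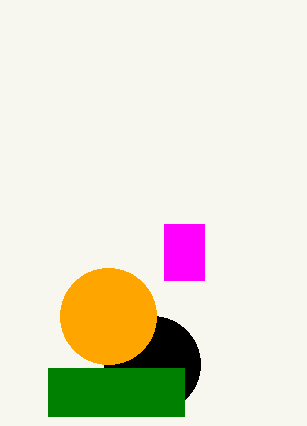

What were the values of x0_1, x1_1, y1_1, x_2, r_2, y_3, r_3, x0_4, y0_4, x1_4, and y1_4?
x0_1 = 164, x1_1 = 204, y1_1 = 280, x_2 = 152, r_2 = 48, y_3 = 316, r_3 = 48, x0_4 = 48, y0_4 = 368, x1_4 = 184, y1_4 = 416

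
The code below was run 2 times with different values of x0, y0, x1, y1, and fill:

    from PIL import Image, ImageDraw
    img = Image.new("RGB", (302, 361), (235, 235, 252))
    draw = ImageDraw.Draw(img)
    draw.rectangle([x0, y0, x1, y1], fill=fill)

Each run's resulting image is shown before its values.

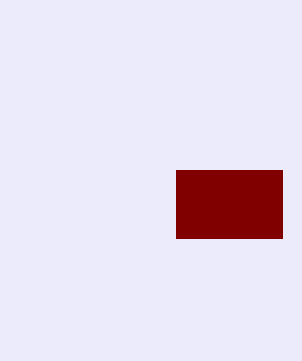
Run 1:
x0 = 176
y0 = 170
x1 = 282
y1 = 238
fill = 'maroon'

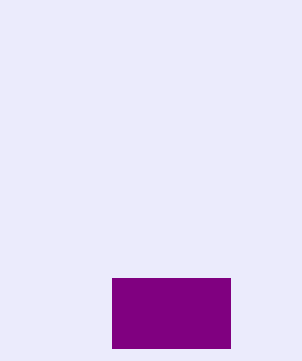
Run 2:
x0 = 112; y0 = 278; x1 = 230; y1 = 348; fill = 'purple'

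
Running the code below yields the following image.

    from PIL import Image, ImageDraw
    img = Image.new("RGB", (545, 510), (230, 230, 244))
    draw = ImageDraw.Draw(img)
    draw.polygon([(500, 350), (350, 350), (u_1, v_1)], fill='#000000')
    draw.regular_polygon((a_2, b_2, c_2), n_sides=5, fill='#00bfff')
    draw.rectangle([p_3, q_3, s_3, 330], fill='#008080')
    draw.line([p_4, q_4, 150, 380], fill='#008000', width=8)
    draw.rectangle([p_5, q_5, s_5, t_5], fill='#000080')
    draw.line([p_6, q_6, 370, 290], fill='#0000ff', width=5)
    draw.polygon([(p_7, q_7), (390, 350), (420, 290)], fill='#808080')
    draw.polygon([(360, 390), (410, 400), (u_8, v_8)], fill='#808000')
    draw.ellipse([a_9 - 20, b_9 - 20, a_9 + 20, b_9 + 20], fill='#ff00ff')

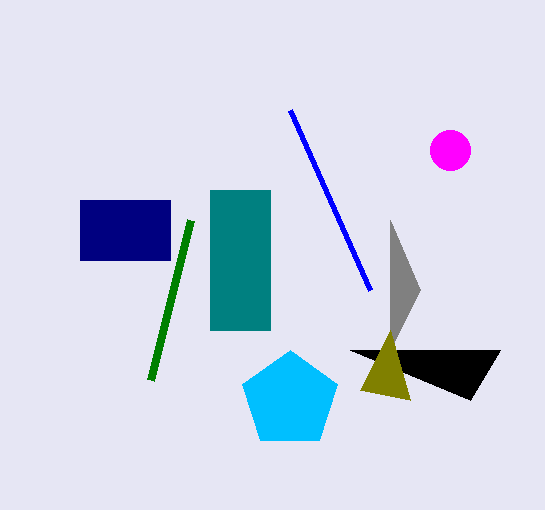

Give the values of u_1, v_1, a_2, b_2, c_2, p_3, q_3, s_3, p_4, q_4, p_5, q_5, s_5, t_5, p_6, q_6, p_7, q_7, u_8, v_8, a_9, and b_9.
u_1 = 470; v_1 = 400; a_2 = 290; b_2 = 400; c_2 = 50; p_3 = 210; q_3 = 190; s_3 = 270; p_4 = 190; q_4 = 220; p_5 = 80; q_5 = 200; s_5 = 170; t_5 = 260; p_6 = 290; q_6 = 110; p_7 = 390; q_7 = 220; u_8 = 390; v_8 = 330; a_9 = 450; b_9 = 150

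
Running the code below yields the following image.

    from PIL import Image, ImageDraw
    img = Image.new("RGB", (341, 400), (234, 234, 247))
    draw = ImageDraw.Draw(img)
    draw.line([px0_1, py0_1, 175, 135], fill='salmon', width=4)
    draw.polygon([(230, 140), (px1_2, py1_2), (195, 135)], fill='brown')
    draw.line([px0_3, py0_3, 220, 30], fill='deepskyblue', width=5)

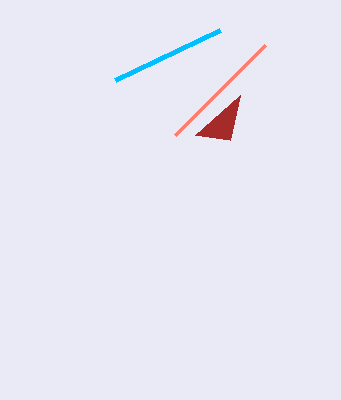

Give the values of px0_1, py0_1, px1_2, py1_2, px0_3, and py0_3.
px0_1 = 265
py0_1 = 45
px1_2 = 240
py1_2 = 95
px0_3 = 115
py0_3 = 80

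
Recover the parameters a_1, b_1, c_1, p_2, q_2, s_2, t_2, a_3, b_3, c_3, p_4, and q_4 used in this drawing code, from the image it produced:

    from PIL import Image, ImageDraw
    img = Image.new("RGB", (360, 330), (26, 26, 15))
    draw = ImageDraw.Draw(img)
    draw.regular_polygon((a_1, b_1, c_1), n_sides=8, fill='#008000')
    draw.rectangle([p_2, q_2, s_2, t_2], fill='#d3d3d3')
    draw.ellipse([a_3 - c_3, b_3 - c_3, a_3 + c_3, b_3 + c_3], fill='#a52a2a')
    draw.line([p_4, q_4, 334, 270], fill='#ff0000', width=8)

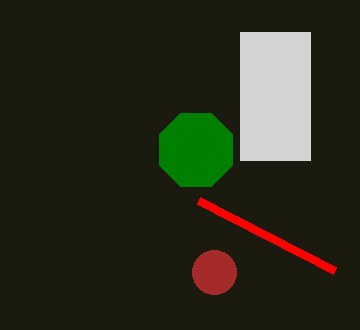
a_1 = 196; b_1 = 150; c_1 = 40; p_2 = 240; q_2 = 32; s_2 = 310; t_2 = 160; a_3 = 214; b_3 = 272; c_3 = 22; p_4 = 198; q_4 = 200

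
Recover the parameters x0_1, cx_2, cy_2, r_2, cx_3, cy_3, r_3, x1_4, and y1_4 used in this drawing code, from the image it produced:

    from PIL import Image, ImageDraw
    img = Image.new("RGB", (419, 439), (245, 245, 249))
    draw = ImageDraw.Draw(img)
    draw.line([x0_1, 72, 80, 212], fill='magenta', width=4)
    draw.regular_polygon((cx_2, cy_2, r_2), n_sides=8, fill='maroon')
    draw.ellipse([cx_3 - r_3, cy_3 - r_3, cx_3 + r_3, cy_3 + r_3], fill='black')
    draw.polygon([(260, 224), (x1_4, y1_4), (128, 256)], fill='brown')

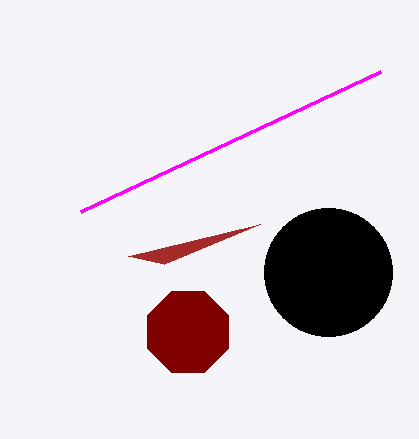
x0_1 = 380
cx_2 = 188
cy_2 = 332
r_2 = 44
cx_3 = 328
cy_3 = 272
r_3 = 64
x1_4 = 164
y1_4 = 264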